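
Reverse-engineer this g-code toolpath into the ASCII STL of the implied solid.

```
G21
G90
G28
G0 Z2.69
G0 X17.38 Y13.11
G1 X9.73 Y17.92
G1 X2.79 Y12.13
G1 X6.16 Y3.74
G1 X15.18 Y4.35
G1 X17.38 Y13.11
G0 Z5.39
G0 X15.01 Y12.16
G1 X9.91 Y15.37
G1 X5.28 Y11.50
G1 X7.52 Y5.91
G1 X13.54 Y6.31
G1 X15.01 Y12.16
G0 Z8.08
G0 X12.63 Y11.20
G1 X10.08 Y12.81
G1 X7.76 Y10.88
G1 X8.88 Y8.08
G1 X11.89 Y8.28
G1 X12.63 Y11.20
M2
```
solid part
  facet normal 0.0000 0.0000 -1.0000
    outer loop
      vertex 0.31 12.76 0.00
      vertex 9.56 20.48 0.00
      vertex 19.76 14.06 0.00
    endloop
  endfacet
  facet normal 0.0000 0.0000 -1.0000
    outer loop
      vertex 4.79 1.57 0.00
      vertex 0.31 12.76 0.00
      vertex 19.76 14.06 0.00
    endloop
  endfacet
  facet normal 0.0000 0.0000 -1.0000
    outer loop
      vertex 16.82 2.38 0.00
      vertex 4.79 1.57 0.00
      vertex 19.76 14.06 0.00
    endloop
  endfacet
  facet normal 0.4223 0.6709 0.6096
    outer loop
      vertex 19.76 14.06 0.00
      vertex 9.56 20.48 0.00
      vertex 10.25 10.25 10.78
    endloop
  endfacet
  facet normal -0.5078 0.6084 0.6099
    outer loop
      vertex 9.56 20.48 0.00
      vertex 0.31 12.76 0.00
      vertex 10.25 10.25 10.78
    endloop
  endfacet
  facet normal -0.7358 -0.2946 0.6098
    outer loop
      vertex 0.31 12.76 0.00
      vertex 4.79 1.57 0.00
      vertex 10.25 10.25 10.78
    endloop
  endfacet
  facet normal 0.0532 -0.7908 0.6098
    outer loop
      vertex 4.79 1.57 0.00
      vertex 16.82 2.38 0.00
      vertex 10.25 10.25 10.78
    endloop
  endfacet
  facet normal 0.7686 -0.1935 0.6097
    outer loop
      vertex 16.82 2.38 0.00
      vertex 19.76 14.06 0.00
      vertex 10.25 10.25 10.78
    endloop
  endfacet
endsolid part

The G0 Z moves step by Δz≈2.69 mm. The G1 loops shrink linearly with z, so the solid tapers from its base footprint up to z≈10.8. Closing with a flat bottom cap and the tapered top and triangulating gives 8 facets — a regular 5-sided pyramid, base circumscribed radius ≈ 10.2 mm, apex at z ≈ 10.8 mm.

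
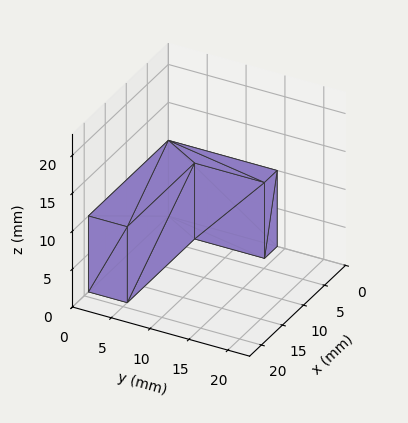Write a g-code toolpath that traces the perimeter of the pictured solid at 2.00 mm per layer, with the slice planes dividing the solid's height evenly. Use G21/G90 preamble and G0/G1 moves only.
Reading the render: the shape is an L-shaped prism: outer 19 × 14 mm, arm thicknesses ≈ 5 mm (horizontal) and 3 mm (vertical), extruded 10 mm in z (dimensions read to the nearest mm from the axis ticks). For the g-code, the solid's height is divided into equal slices at the stated Δz and each level perimeter traced with G1 moves after a G0 lift.

; perimeter-only toolpath
G21 ; units = mm
G90 ; absolute positioning
G28 ; home
; layer 1
G0 Z2.00
G0 X0.00 Y0.00
G1 X19.00 Y0.00
G1 X19.00 Y5.00
G1 X3.00 Y5.00
G1 X3.00 Y14.00
G1 X0.00 Y14.00
G1 X0.00 Y0.00
; layer 2
G0 Z4.00
G0 X0.00 Y0.00
G1 X19.00 Y0.00
G1 X19.00 Y5.00
G1 X3.00 Y5.00
G1 X3.00 Y14.00
G1 X0.00 Y14.00
G1 X0.00 Y0.00
; layer 3
G0 Z6.00
G0 X0.00 Y0.00
G1 X19.00 Y0.00
G1 X19.00 Y5.00
G1 X3.00 Y5.00
G1 X3.00 Y14.00
G1 X0.00 Y14.00
G1 X0.00 Y0.00
; layer 4
G0 Z8.00
G0 X0.00 Y0.00
G1 X19.00 Y0.00
G1 X19.00 Y5.00
G1 X3.00 Y5.00
G1 X3.00 Y14.00
G1 X0.00 Y14.00
G1 X0.00 Y0.00
; layer 5
G0 Z10.00
G0 X0.00 Y0.00
G1 X19.00 Y0.00
G1 X19.00 Y5.00
G1 X3.00 Y5.00
G1 X3.00 Y14.00
G1 X0.00 Y14.00
G1 X0.00 Y0.00
M2 ; end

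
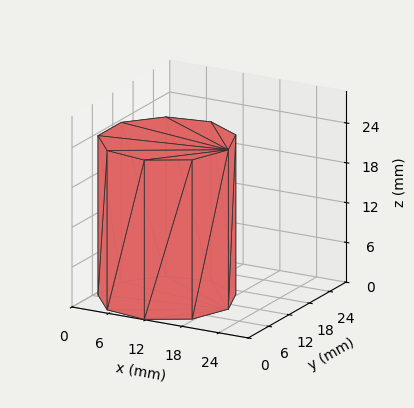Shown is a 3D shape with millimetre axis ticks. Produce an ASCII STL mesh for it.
Reading the render: the shape is a regular 9-sided prism (a cylinder approximated with 9 flat sides), circumscribed radius ≈ 10 mm, height ≈ 24 mm (dimensions read to the nearest mm from the axis ticks). For the STL, each face is triangulated and given an outward normal.

solid part
  facet normal 0.0000 0.0000 -1.0000
    outer loop
      vertex 11.736 19.848 0.000
      vertex 17.660 16.428 0.000
      vertex 20.000 10.000 0.000
    endloop
  endfacet
  facet normal 0.0000 0.0000 -1.0000
    outer loop
      vertex 5.000 18.660 0.000
      vertex 11.736 19.848 0.000
      vertex 20.000 10.000 0.000
    endloop
  endfacet
  facet normal 0.0000 0.0000 -1.0000
    outer loop
      vertex 0.603 13.420 0.000
      vertex 5.000 18.660 0.000
      vertex 20.000 10.000 0.000
    endloop
  endfacet
  facet normal 0.0000 0.0000 -1.0000
    outer loop
      vertex 0.603 6.580 0.000
      vertex 0.603 13.420 0.000
      vertex 20.000 10.000 0.000
    endloop
  endfacet
  facet normal 0.0000 0.0000 -1.0000
    outer loop
      vertex 5.000 1.340 0.000
      vertex 0.603 6.580 0.000
      vertex 20.000 10.000 0.000
    endloop
  endfacet
  facet normal 0.0000 0.0000 -1.0000
    outer loop
      vertex 11.736 0.152 0.000
      vertex 5.000 1.340 0.000
      vertex 20.000 10.000 0.000
    endloop
  endfacet
  facet normal 0.0000 0.0000 -1.0000
    outer loop
      vertex 17.660 3.572 0.000
      vertex 11.736 0.152 0.000
      vertex 20.000 10.000 0.000
    endloop
  endfacet
  facet normal 0.0000 0.0000 1.0000
    outer loop
      vertex 20.000 10.000 24.000
      vertex 17.660 16.428 24.000
      vertex 11.736 19.848 24.000
    endloop
  endfacet
  facet normal 0.0000 0.0000 1.0000
    outer loop
      vertex 20.000 10.000 24.000
      vertex 11.736 19.848 24.000
      vertex 5.000 18.660 24.000
    endloop
  endfacet
  facet normal 0.0000 0.0000 1.0000
    outer loop
      vertex 20.000 10.000 24.000
      vertex 5.000 18.660 24.000
      vertex 0.603 13.420 24.000
    endloop
  endfacet
  facet normal 0.0000 0.0000 1.0000
    outer loop
      vertex 20.000 10.000 24.000
      vertex 0.603 13.420 24.000
      vertex 0.603 6.580 24.000
    endloop
  endfacet
  facet normal 0.0000 0.0000 1.0000
    outer loop
      vertex 20.000 10.000 24.000
      vertex 0.603 6.580 24.000
      vertex 5.000 1.340 24.000
    endloop
  endfacet
  facet normal 0.0000 0.0000 1.0000
    outer loop
      vertex 20.000 10.000 24.000
      vertex 5.000 1.340 24.000
      vertex 11.736 0.152 24.000
    endloop
  endfacet
  facet normal 0.0000 0.0000 1.0000
    outer loop
      vertex 20.000 10.000 24.000
      vertex 11.736 0.152 24.000
      vertex 17.660 3.572 24.000
    endloop
  endfacet
  facet normal 0.9397 0.3421 0.0000
    outer loop
      vertex 20.000 10.000 0.000
      vertex 17.660 16.428 0.000
      vertex 17.660 16.428 24.000
    endloop
  endfacet
  facet normal 0.9397 0.3421 0.0000
    outer loop
      vertex 20.000 10.000 0.000
      vertex 17.660 16.428 24.000
      vertex 20.000 10.000 24.000
    endloop
  endfacet
  facet normal 0.5000 0.8660 0.0000
    outer loop
      vertex 17.660 16.428 0.000
      vertex 11.736 19.848 0.000
      vertex 11.736 19.848 24.000
    endloop
  endfacet
  facet normal 0.5000 0.8660 0.0000
    outer loop
      vertex 17.660 16.428 0.000
      vertex 11.736 19.848 24.000
      vertex 17.660 16.428 24.000
    endloop
  endfacet
  facet normal -0.1737 0.9848 0.0000
    outer loop
      vertex 11.736 19.848 0.000
      vertex 5.000 18.660 0.000
      vertex 5.000 18.660 24.000
    endloop
  endfacet
  facet normal -0.1737 0.9848 0.0000
    outer loop
      vertex 11.736 19.848 0.000
      vertex 5.000 18.660 24.000
      vertex 11.736 19.848 24.000
    endloop
  endfacet
  facet normal -0.7660 0.6428 0.0000
    outer loop
      vertex 5.000 18.660 0.000
      vertex 0.603 13.420 0.000
      vertex 0.603 13.420 24.000
    endloop
  endfacet
  facet normal -0.7660 0.6428 0.0000
    outer loop
      vertex 5.000 18.660 0.000
      vertex 0.603 13.420 24.000
      vertex 5.000 18.660 24.000
    endloop
  endfacet
  facet normal -1.0000 0.0000 0.0000
    outer loop
      vertex 0.603 13.420 0.000
      vertex 0.603 6.580 0.000
      vertex 0.603 6.580 24.000
    endloop
  endfacet
  facet normal -1.0000 0.0000 0.0000
    outer loop
      vertex 0.603 13.420 0.000
      vertex 0.603 6.580 24.000
      vertex 0.603 13.420 24.000
    endloop
  endfacet
  facet normal -0.7660 -0.6428 0.0000
    outer loop
      vertex 0.603 6.580 0.000
      vertex 5.000 1.340 0.000
      vertex 5.000 1.340 24.000
    endloop
  endfacet
  facet normal -0.7660 -0.6428 0.0000
    outer loop
      vertex 0.603 6.580 0.000
      vertex 5.000 1.340 24.000
      vertex 0.603 6.580 24.000
    endloop
  endfacet
  facet normal -0.1737 -0.9848 0.0000
    outer loop
      vertex 5.000 1.340 0.000
      vertex 11.736 0.152 0.000
      vertex 11.736 0.152 24.000
    endloop
  endfacet
  facet normal -0.1737 -0.9848 0.0000
    outer loop
      vertex 5.000 1.340 0.000
      vertex 11.736 0.152 24.000
      vertex 5.000 1.340 24.000
    endloop
  endfacet
  facet normal 0.5000 -0.8660 0.0000
    outer loop
      vertex 11.736 0.152 0.000
      vertex 17.660 3.572 0.000
      vertex 17.660 3.572 24.000
    endloop
  endfacet
  facet normal 0.5000 -0.8660 0.0000
    outer loop
      vertex 11.736 0.152 0.000
      vertex 17.660 3.572 24.000
      vertex 11.736 0.152 24.000
    endloop
  endfacet
  facet normal 0.9397 -0.3421 0.0000
    outer loop
      vertex 17.660 3.572 0.000
      vertex 20.000 10.000 0.000
      vertex 20.000 10.000 24.000
    endloop
  endfacet
  facet normal 0.9397 -0.3421 0.0000
    outer loop
      vertex 17.660 3.572 0.000
      vertex 20.000 10.000 24.000
      vertex 17.660 3.572 24.000
    endloop
  endfacet
endsolid part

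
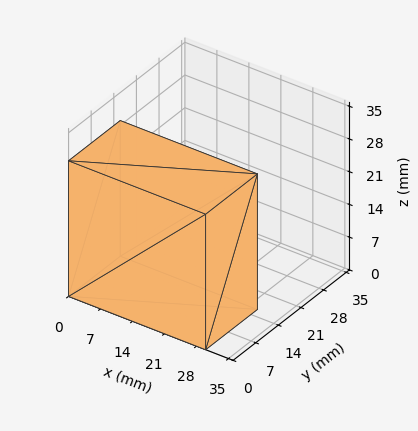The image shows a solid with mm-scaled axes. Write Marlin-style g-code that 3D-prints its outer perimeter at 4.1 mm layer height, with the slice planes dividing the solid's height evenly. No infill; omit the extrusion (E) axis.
Reading the render: the shape is a rectangular box, roughly 30 × 16 mm footprint and 29 mm tall (dimensions read to the nearest mm from the axis ticks). For the g-code, the solid's height is divided into equal slices at the stated Δz and each level perimeter traced with G1 moves after a G0 lift.

; perimeter-only toolpath
G21 ; units = mm
G90 ; absolute positioning
G28 ; home
; layer 1
G0 Z4.1
G0 X0.0 Y0.0
G1 X30.0 Y0.0
G1 X30.0 Y16.0
G1 X0.0 Y16.0
G1 X0.0 Y0.0
; layer 2
G0 Z8.3
G0 X0.0 Y0.0
G1 X30.0 Y0.0
G1 X30.0 Y16.0
G1 X0.0 Y16.0
G1 X0.0 Y0.0
; layer 3
G0 Z12.4
G0 X0.0 Y0.0
G1 X30.0 Y0.0
G1 X30.0 Y16.0
G1 X0.0 Y16.0
G1 X0.0 Y0.0
; layer 4
G0 Z16.6
G0 X0.0 Y0.0
G1 X30.0 Y0.0
G1 X30.0 Y16.0
G1 X0.0 Y16.0
G1 X0.0 Y0.0
; layer 5
G0 Z20.7
G0 X0.0 Y0.0
G1 X30.0 Y0.0
G1 X30.0 Y16.0
G1 X0.0 Y16.0
G1 X0.0 Y0.0
; layer 6
G0 Z24.9
G0 X0.0 Y0.0
G1 X30.0 Y0.0
G1 X30.0 Y16.0
G1 X0.0 Y16.0
G1 X0.0 Y0.0
; layer 7
G0 Z29.0
G0 X0.0 Y0.0
G1 X30.0 Y0.0
G1 X30.0 Y16.0
G1 X0.0 Y16.0
G1 X0.0 Y0.0
M2 ; end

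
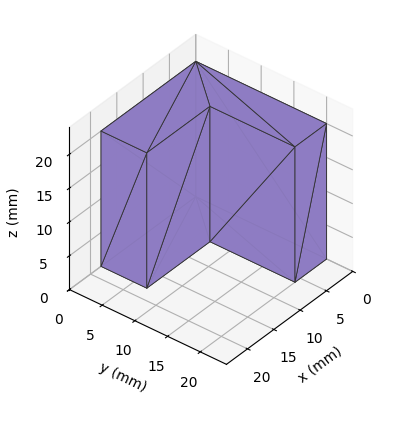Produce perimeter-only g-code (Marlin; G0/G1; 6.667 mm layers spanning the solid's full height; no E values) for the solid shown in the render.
Reading the render: the shape is an L-shaped prism: outer 18 × 20 mm, arm thicknesses ≈ 7 mm (horizontal) and 6 mm (vertical), extruded 20 mm in z (dimensions read to the nearest mm from the axis ticks). For the g-code, the solid's height is divided into equal slices at the stated Δz and each level perimeter traced with G1 moves after a G0 lift.

; perimeter-only toolpath
G21 ; units = mm
G90 ; absolute positioning
G28 ; home
; layer 1
G0 Z6.667
G0 X0.000 Y0.000
G1 X18.000 Y0.000
G1 X18.000 Y7.000
G1 X6.000 Y7.000
G1 X6.000 Y20.000
G1 X0.000 Y20.000
G1 X0.000 Y0.000
; layer 2
G0 Z13.333
G0 X0.000 Y0.000
G1 X18.000 Y0.000
G1 X18.000 Y7.000
G1 X6.000 Y7.000
G1 X6.000 Y20.000
G1 X0.000 Y20.000
G1 X0.000 Y0.000
; layer 3
G0 Z20.000
G0 X0.000 Y0.000
G1 X18.000 Y0.000
G1 X18.000 Y7.000
G1 X6.000 Y7.000
G1 X6.000 Y20.000
G1 X0.000 Y20.000
G1 X0.000 Y0.000
M2 ; end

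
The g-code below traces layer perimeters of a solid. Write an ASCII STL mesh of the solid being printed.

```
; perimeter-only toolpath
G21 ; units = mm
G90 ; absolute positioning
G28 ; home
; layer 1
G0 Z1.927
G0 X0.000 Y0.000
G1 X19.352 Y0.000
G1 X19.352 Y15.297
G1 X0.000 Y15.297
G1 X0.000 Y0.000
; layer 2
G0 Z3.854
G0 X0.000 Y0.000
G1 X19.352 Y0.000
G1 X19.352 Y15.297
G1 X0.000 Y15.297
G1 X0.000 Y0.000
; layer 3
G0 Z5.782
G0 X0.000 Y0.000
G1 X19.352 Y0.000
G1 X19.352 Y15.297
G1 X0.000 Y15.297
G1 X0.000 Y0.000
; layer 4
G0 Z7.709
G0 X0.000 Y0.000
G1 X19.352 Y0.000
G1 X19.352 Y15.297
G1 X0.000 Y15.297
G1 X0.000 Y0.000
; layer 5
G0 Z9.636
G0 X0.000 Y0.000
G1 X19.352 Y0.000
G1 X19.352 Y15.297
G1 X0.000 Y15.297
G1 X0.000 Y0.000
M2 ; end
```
solid part
  facet normal 0.0000 0.0000 -1.0000
    outer loop
      vertex 19.352 15.297 0.000
      vertex 19.352 0.000 0.000
      vertex 0.000 0.000 0.000
    endloop
  endfacet
  facet normal 0.0000 0.0000 -1.0000
    outer loop
      vertex 0.000 15.297 0.000
      vertex 19.352 15.297 0.000
      vertex 0.000 0.000 0.000
    endloop
  endfacet
  facet normal 0.0000 0.0000 1.0000
    outer loop
      vertex 0.000 0.000 9.636
      vertex 19.352 0.000 9.636
      vertex 19.352 15.297 9.636
    endloop
  endfacet
  facet normal 0.0000 0.0000 1.0000
    outer loop
      vertex 0.000 0.000 9.636
      vertex 19.352 15.297 9.636
      vertex 0.000 15.297 9.636
    endloop
  endfacet
  facet normal 0.0000 -1.0000 0.0000
    outer loop
      vertex 0.000 0.000 0.000
      vertex 19.352 0.000 0.000
      vertex 19.352 0.000 9.636
    endloop
  endfacet
  facet normal 0.0000 -1.0000 0.0000
    outer loop
      vertex 0.000 0.000 0.000
      vertex 19.352 0.000 9.636
      vertex 0.000 0.000 9.636
    endloop
  endfacet
  facet normal 0.0000 1.0000 0.0000
    outer loop
      vertex 19.352 15.297 9.636
      vertex 19.352 15.297 0.000
      vertex 0.000 15.297 0.000
    endloop
  endfacet
  facet normal 0.0000 1.0000 0.0000
    outer loop
      vertex 0.000 15.297 9.636
      vertex 19.352 15.297 9.636
      vertex 0.000 15.297 0.000
    endloop
  endfacet
  facet normal -1.0000 0.0000 0.0000
    outer loop
      vertex 0.000 15.297 9.636
      vertex 0.000 15.297 0.000
      vertex 0.000 0.000 0.000
    endloop
  endfacet
  facet normal -1.0000 0.0000 0.0000
    outer loop
      vertex 0.000 0.000 9.636
      vertex 0.000 15.297 9.636
      vertex 0.000 0.000 0.000
    endloop
  endfacet
  facet normal 1.0000 0.0000 0.0000
    outer loop
      vertex 19.352 0.000 0.000
      vertex 19.352 15.297 0.000
      vertex 19.352 15.297 9.636
    endloop
  endfacet
  facet normal 1.0000 0.0000 0.0000
    outer loop
      vertex 19.352 0.000 0.000
      vertex 19.352 15.297 9.636
      vertex 19.352 0.000 9.636
    endloop
  endfacet
endsolid part

The G0 Z moves step by Δz≈1.927 mm. Every layer's G1 loop is the same polygon, so the solid is a straight extrusion of it from z=0 to z≈9.64. Closing with flat bottom and top caps and triangulating gives 12 facets — a rectangular box, roughly 19.4 × 15.3 mm footprint and 9.64 mm tall.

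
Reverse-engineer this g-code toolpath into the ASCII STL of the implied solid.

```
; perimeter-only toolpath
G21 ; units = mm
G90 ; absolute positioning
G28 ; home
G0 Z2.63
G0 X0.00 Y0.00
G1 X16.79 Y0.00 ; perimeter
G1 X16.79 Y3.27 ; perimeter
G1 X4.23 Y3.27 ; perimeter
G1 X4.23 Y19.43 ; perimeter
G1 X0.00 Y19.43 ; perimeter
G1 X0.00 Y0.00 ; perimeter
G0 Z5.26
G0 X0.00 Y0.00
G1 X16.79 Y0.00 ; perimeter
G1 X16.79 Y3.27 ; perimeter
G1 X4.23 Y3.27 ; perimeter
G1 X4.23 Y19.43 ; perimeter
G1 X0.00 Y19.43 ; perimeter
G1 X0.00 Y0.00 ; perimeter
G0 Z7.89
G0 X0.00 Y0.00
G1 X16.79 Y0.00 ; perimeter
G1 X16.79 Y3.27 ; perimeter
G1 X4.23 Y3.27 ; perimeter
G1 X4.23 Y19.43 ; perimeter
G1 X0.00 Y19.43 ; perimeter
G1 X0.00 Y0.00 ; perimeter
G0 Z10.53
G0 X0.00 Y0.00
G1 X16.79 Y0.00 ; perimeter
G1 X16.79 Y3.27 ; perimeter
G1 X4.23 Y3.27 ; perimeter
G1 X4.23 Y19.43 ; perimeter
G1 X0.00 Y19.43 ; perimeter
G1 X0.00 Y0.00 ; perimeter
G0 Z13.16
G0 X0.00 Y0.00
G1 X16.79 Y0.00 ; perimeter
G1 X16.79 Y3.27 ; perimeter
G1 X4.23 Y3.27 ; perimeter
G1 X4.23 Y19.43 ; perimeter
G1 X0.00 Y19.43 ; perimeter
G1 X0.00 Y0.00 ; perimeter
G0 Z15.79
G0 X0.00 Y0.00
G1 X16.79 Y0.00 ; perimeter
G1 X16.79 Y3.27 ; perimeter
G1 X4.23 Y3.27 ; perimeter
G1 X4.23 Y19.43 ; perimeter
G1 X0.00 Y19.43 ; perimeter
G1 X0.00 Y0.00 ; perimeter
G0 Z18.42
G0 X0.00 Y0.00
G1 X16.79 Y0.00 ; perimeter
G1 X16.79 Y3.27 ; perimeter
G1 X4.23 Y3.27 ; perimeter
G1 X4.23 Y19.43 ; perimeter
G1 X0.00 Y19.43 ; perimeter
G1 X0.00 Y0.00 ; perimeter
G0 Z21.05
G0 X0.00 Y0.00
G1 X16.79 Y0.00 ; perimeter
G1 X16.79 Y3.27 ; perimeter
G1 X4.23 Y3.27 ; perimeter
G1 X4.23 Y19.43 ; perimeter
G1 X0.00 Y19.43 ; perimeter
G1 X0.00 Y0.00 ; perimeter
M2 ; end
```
solid part
  facet normal 0.0000 0.0000 -1.0000
    outer loop
      vertex 16.79 3.27 0.00
      vertex 16.79 0.00 0.00
      vertex 0.00 0.00 0.00
    endloop
  endfacet
  facet normal 0.0000 0.0000 -1.0000
    outer loop
      vertex 4.23 3.27 0.00
      vertex 16.79 3.27 0.00
      vertex 0.00 0.00 0.00
    endloop
  endfacet
  facet normal 0.0000 0.0000 -1.0000
    outer loop
      vertex 4.23 19.43 0.00
      vertex 4.23 3.27 0.00
      vertex 0.00 0.00 0.00
    endloop
  endfacet
  facet normal 0.0000 0.0000 -1.0000
    outer loop
      vertex 0.00 19.43 0.00
      vertex 4.23 19.43 0.00
      vertex 0.00 0.00 0.00
    endloop
  endfacet
  facet normal 0.0000 0.0000 1.0000
    outer loop
      vertex 0.00 0.00 21.05
      vertex 16.79 0.00 21.05
      vertex 16.79 3.27 21.05
    endloop
  endfacet
  facet normal 0.0000 0.0000 1.0000
    outer loop
      vertex 0.00 0.00 21.05
      vertex 16.79 3.27 21.05
      vertex 4.23 3.27 21.05
    endloop
  endfacet
  facet normal 0.0000 0.0000 1.0000
    outer loop
      vertex 0.00 0.00 21.05
      vertex 4.23 3.27 21.05
      vertex 4.23 19.43 21.05
    endloop
  endfacet
  facet normal 0.0000 0.0000 1.0000
    outer loop
      vertex 0.00 0.00 21.05
      vertex 4.23 19.43 21.05
      vertex 0.00 19.43 21.05
    endloop
  endfacet
  facet normal 0.0000 -1.0000 0.0000
    outer loop
      vertex 0.00 0.00 0.00
      vertex 16.79 0.00 0.00
      vertex 16.79 0.00 21.05
    endloop
  endfacet
  facet normal 0.0000 -1.0000 0.0000
    outer loop
      vertex 0.00 0.00 0.00
      vertex 16.79 0.00 21.05
      vertex 0.00 0.00 21.05
    endloop
  endfacet
  facet normal 1.0000 0.0000 0.0000
    outer loop
      vertex 16.79 0.00 0.00
      vertex 16.79 3.27 0.00
      vertex 16.79 3.27 21.05
    endloop
  endfacet
  facet normal 1.0000 0.0000 0.0000
    outer loop
      vertex 16.79 0.00 0.00
      vertex 16.79 3.27 21.05
      vertex 16.79 0.00 21.05
    endloop
  endfacet
  facet normal 0.0000 1.0000 0.0000
    outer loop
      vertex 16.79 3.27 0.00
      vertex 4.23 3.27 0.00
      vertex 4.23 3.27 21.05
    endloop
  endfacet
  facet normal 0.0000 1.0000 0.0000
    outer loop
      vertex 16.79 3.27 0.00
      vertex 4.23 3.27 21.05
      vertex 16.79 3.27 21.05
    endloop
  endfacet
  facet normal 1.0000 0.0000 0.0000
    outer loop
      vertex 4.23 3.27 0.00
      vertex 4.23 19.43 0.00
      vertex 4.23 19.43 21.05
    endloop
  endfacet
  facet normal 1.0000 0.0000 0.0000
    outer loop
      vertex 4.23 3.27 0.00
      vertex 4.23 19.43 21.05
      vertex 4.23 3.27 21.05
    endloop
  endfacet
  facet normal 0.0000 1.0000 0.0000
    outer loop
      vertex 4.23 19.43 0.00
      vertex 0.00 19.43 0.00
      vertex 0.00 19.43 21.05
    endloop
  endfacet
  facet normal 0.0000 1.0000 0.0000
    outer loop
      vertex 4.23 19.43 0.00
      vertex 0.00 19.43 21.05
      vertex 4.23 19.43 21.05
    endloop
  endfacet
  facet normal -1.0000 0.0000 0.0000
    outer loop
      vertex 0.00 19.43 0.00
      vertex 0.00 0.00 0.00
      vertex 0.00 0.00 21.05
    endloop
  endfacet
  facet normal -1.0000 0.0000 0.0000
    outer loop
      vertex 0.00 19.43 0.00
      vertex 0.00 0.00 21.05
      vertex 0.00 19.43 21.05
    endloop
  endfacet
endsolid part

The G0 Z moves step by Δz≈2.63 mm. Every layer's G1 loop is the same polygon, so the solid is a straight extrusion of it from z=0 to z≈21.1. Closing with flat bottom and top caps and triangulating gives 20 facets — an L-shaped prism: outer 16.8 × 19.4 mm, arm thicknesses ≈ 3.27 mm (horizontal) and 4.23 mm (vertical), extruded 21.1 mm in z.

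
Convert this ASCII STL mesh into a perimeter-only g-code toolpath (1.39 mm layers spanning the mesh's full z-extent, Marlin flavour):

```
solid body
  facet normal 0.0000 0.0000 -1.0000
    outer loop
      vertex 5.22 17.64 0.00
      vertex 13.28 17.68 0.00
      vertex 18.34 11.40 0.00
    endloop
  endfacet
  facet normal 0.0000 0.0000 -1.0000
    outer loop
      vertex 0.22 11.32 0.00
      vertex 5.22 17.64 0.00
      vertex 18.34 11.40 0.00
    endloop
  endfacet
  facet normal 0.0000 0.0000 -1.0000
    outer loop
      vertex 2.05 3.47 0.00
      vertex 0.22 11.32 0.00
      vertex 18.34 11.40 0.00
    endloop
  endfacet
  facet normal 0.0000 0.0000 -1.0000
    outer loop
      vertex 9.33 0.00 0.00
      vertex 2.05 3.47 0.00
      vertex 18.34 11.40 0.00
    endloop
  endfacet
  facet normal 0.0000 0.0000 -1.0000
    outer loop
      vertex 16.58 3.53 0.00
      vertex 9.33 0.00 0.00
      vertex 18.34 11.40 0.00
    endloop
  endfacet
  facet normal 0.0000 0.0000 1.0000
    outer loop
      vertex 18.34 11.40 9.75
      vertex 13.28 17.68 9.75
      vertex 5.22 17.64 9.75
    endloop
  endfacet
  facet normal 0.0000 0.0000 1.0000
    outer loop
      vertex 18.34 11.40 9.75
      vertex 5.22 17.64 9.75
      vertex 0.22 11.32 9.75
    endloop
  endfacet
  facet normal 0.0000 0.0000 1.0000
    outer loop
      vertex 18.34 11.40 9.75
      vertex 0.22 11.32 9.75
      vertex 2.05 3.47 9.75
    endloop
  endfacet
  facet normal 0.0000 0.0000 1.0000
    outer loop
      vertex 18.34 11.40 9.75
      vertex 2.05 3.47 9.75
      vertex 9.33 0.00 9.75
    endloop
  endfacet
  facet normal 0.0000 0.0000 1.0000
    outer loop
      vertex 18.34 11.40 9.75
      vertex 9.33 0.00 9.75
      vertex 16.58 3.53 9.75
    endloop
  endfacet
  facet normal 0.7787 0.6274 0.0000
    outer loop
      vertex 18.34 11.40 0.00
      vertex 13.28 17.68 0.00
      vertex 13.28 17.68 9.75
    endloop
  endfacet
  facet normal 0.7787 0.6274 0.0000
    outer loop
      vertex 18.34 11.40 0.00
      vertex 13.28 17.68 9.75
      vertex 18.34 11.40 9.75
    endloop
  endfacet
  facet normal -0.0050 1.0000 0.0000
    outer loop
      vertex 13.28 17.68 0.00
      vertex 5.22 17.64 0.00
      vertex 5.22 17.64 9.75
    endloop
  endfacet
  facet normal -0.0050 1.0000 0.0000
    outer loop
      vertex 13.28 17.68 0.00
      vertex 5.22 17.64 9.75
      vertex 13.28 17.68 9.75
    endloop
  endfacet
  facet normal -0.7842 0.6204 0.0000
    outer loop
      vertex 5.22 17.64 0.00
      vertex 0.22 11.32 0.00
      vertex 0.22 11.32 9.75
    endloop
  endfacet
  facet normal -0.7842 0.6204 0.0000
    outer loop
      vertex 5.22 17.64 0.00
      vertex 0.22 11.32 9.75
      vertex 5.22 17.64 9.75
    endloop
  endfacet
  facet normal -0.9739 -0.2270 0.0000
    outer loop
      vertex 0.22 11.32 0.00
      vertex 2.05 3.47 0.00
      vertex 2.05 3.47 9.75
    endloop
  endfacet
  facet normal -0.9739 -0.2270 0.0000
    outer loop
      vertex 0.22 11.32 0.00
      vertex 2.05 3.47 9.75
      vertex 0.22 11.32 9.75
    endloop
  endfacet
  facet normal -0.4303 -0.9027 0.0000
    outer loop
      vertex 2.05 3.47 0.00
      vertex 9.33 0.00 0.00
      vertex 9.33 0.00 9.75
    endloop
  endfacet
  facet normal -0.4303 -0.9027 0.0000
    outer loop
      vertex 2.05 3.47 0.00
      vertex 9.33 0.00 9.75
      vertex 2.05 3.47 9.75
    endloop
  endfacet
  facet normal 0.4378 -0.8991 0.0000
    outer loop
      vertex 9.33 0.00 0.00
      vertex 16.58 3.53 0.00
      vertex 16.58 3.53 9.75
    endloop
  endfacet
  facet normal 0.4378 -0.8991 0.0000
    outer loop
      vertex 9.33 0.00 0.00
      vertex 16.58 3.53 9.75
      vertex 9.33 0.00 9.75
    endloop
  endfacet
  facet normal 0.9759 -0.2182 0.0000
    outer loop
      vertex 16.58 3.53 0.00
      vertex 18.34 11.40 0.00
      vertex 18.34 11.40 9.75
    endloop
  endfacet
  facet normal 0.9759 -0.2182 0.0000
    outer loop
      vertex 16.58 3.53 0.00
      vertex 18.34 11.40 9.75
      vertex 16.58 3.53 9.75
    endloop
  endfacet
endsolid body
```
; perimeter-only toolpath
G21 ; units = mm
G90 ; absolute positioning
G28 ; home
; layer 1
G0 Z1.39
G0 X18.34 Y11.40
G1 X13.28 Y17.68
G1 X5.22 Y17.64
G1 X0.22 Y11.32
G1 X2.05 Y3.47
G1 X9.33 Y0.00
G1 X16.58 Y3.53
G1 X18.34 Y11.40
; layer 2
G0 Z2.79
G0 X18.34 Y11.40
G1 X13.28 Y17.68
G1 X5.22 Y17.64
G1 X0.22 Y11.32
G1 X2.05 Y3.47
G1 X9.33 Y0.00
G1 X16.58 Y3.53
G1 X18.34 Y11.40
; layer 3
G0 Z4.18
G0 X18.34 Y11.40
G1 X13.28 Y17.68
G1 X5.22 Y17.64
G1 X0.22 Y11.32
G1 X2.05 Y3.47
G1 X9.33 Y0.00
G1 X16.58 Y3.53
G1 X18.34 Y11.40
; layer 4
G0 Z5.57
G0 X18.34 Y11.40
G1 X13.28 Y17.68
G1 X5.22 Y17.64
G1 X0.22 Y11.32
G1 X2.05 Y3.47
G1 X9.33 Y0.00
G1 X16.58 Y3.53
G1 X18.34 Y11.40
; layer 5
G0 Z6.96
G0 X18.34 Y11.40
G1 X13.28 Y17.68
G1 X5.22 Y17.64
G1 X0.22 Y11.32
G1 X2.05 Y3.47
G1 X9.33 Y0.00
G1 X16.58 Y3.53
G1 X18.34 Y11.40
; layer 6
G0 Z8.36
G0 X18.34 Y11.40
G1 X13.28 Y17.68
G1 X5.22 Y17.64
G1 X0.22 Y11.32
G1 X2.05 Y3.47
G1 X9.33 Y0.00
G1 X16.58 Y3.53
G1 X18.34 Y11.40
; layer 7
G0 Z9.75
G0 X18.34 Y11.40
G1 X13.28 Y17.68
G1 X5.22 Y17.64
G1 X0.22 Y11.32
G1 X2.05 Y3.47
G1 X9.33 Y0.00
G1 X16.58 Y3.53
G1 X18.34 Y11.40
M2 ; end

The solid is a regular 7-sided prism (a cylinder approximated with 7 flat sides), circumscribed radius ≈ 9.29 mm, height ≈ 9.75 mm. Slicing at Δz = 1.39 mm — 7 equal slices spanning the solid's height, so layer i sits at z = i·h/7 — gives 7 non-empty perimeters. Each is a 7-segment closed polygon; G0 lifts to the layer z and rapids to the start vertex, then G1 traces the edges.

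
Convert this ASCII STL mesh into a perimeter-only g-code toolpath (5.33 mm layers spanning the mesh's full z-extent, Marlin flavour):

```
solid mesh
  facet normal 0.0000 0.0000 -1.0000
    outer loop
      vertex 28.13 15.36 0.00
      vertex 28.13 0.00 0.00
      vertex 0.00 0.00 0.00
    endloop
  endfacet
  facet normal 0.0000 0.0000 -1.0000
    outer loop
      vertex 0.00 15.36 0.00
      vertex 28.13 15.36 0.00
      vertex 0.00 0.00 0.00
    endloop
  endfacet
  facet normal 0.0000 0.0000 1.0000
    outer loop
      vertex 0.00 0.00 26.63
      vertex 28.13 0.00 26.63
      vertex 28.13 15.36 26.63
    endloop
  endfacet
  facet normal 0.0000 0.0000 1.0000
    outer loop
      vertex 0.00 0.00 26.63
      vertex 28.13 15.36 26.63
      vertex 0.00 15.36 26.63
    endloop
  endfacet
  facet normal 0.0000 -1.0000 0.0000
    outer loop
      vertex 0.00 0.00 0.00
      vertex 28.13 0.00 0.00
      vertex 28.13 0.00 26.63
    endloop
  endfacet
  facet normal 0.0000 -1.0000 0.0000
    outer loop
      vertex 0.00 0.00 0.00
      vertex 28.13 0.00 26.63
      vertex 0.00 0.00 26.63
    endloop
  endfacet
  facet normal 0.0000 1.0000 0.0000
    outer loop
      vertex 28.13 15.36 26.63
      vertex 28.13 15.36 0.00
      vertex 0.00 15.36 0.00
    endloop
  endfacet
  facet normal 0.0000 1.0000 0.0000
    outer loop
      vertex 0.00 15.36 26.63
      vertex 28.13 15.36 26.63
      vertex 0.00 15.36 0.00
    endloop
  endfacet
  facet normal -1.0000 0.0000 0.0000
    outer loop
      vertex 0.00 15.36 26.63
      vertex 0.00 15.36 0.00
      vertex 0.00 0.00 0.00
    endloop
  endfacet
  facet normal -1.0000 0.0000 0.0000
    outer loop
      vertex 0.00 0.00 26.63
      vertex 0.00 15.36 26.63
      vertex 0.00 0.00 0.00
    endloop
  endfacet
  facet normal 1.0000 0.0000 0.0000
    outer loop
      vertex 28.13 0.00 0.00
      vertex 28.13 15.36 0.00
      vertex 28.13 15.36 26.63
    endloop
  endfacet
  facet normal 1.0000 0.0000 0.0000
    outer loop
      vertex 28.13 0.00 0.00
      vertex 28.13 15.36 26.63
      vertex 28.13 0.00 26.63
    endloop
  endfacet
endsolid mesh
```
; perimeter-only toolpath
G21 ; units = mm
G90 ; absolute positioning
G28 ; home
; layer 1
G0 Z5.33
G0 X0.00 Y0.00
G1 X28.13 Y0.00
G1 X28.13 Y15.36
G1 X0.00 Y15.36
G1 X0.00 Y0.00
; layer 2
G0 Z10.65
G0 X0.00 Y0.00
G1 X28.13 Y0.00
G1 X28.13 Y15.36
G1 X0.00 Y15.36
G1 X0.00 Y0.00
; layer 3
G0 Z15.98
G0 X0.00 Y0.00
G1 X28.13 Y0.00
G1 X28.13 Y15.36
G1 X0.00 Y15.36
G1 X0.00 Y0.00
; layer 4
G0 Z21.30
G0 X0.00 Y0.00
G1 X28.13 Y0.00
G1 X28.13 Y15.36
G1 X0.00 Y15.36
G1 X0.00 Y0.00
; layer 5
G0 Z26.63
G0 X0.00 Y0.00
G1 X28.13 Y0.00
G1 X28.13 Y15.36
G1 X0.00 Y15.36
G1 X0.00 Y0.00
M2 ; end

The solid is a rectangular box, roughly 28.1 × 15.4 mm footprint and 26.6 mm tall. Slicing at Δz = 5.33 mm — 5 equal slices spanning the solid's height, so layer i sits at z = i·h/5 — gives 5 non-empty perimeters. Each is a 4-segment closed polygon; G0 lifts to the layer z and rapids to the start vertex, then G1 traces the edges.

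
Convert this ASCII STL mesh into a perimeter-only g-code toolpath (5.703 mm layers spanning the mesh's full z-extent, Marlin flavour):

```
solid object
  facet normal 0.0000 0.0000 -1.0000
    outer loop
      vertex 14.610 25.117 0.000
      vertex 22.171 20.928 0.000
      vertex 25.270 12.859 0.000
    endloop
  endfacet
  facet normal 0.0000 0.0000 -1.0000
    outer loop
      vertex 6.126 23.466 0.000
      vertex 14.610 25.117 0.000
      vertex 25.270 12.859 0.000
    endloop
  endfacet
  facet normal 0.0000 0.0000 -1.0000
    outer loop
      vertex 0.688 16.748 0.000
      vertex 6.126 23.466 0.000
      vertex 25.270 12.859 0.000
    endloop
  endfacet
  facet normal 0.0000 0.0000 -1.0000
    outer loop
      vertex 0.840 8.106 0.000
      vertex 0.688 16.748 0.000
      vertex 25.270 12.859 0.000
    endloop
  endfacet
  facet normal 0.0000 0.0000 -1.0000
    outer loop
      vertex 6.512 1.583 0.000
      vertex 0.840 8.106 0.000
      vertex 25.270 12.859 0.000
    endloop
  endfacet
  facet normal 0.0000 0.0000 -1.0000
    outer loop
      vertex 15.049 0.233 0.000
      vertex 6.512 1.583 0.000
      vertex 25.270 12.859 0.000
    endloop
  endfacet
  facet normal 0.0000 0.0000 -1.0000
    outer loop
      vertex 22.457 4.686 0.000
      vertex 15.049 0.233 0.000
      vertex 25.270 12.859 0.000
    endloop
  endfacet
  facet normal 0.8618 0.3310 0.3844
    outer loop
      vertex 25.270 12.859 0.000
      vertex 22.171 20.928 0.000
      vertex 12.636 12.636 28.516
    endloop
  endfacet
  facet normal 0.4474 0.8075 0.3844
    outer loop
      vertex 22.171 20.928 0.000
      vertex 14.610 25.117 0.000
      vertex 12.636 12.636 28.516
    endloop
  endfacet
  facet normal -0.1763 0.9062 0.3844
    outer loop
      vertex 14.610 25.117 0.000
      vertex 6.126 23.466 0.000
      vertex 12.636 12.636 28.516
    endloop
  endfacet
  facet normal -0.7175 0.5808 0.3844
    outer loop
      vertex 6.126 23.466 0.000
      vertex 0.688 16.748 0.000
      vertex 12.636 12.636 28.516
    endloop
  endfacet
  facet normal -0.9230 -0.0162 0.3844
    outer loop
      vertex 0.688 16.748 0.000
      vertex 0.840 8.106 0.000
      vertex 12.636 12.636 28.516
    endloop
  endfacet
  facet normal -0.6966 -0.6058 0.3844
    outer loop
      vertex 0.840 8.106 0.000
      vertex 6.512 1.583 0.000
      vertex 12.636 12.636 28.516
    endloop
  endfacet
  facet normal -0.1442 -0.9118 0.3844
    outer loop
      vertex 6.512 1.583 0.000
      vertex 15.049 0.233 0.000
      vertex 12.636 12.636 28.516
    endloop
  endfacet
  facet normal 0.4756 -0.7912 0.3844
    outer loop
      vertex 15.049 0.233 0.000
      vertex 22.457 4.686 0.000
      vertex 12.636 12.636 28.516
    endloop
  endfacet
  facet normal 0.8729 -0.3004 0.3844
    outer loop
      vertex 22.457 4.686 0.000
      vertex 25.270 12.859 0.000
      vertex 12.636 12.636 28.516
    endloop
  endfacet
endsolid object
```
; perimeter-only toolpath
G21 ; units = mm
G90 ; absolute positioning
G28 ; home
; layer 1
G0 Z5.703
G0 X22.743 Y12.814
G1 X20.264 Y19.270
G1 X14.215 Y22.621
G1 X7.428 Y21.300
G1 X3.078 Y15.926
G1 X3.199 Y9.012
G1 X7.737 Y3.794
G1 X14.566 Y2.714
G1 X20.493 Y6.276
G1 X22.743 Y12.814
; layer 2
G0 Z11.406
G0 X20.216 Y12.770
G1 X18.357 Y17.611
G1 X13.820 Y20.125
G1 X8.730 Y19.134
G1 X5.467 Y15.103
G1 X5.558 Y9.918
G1 X8.962 Y6.004
G1 X14.084 Y5.194
G1 X18.529 Y7.866
G1 X20.216 Y12.770
; layer 3
G0 Z17.110
G0 X17.690 Y12.725
G1 X16.450 Y15.953
G1 X13.426 Y17.628
G1 X10.032 Y16.968
G1 X7.857 Y14.281
G1 X7.918 Y10.824
G1 X10.186 Y8.215
G1 X13.601 Y7.675
G1 X16.564 Y9.456
G1 X17.690 Y12.725
; layer 4
G0 Z22.813
G0 X15.163 Y12.681
G1 X14.543 Y14.294
G1 X13.031 Y15.132
G1 X11.334 Y14.802
G1 X10.246 Y13.458
G1 X10.277 Y11.730
G1 X11.411 Y10.425
G1 X13.119 Y10.155
G1 X14.600 Y11.046
G1 X15.163 Y12.681
M2 ; end

The solid is a regular 9-sided pyramid, base circumscribed radius ≈ 12.6 mm, apex at z ≈ 28.5 mm. Slicing at Δz = 5.703 mm — 5 equal slices spanning the solid's height, so layer i sits at z = i·h/5 — gives 4 non-empty perimeters. Each is a 9-segment closed polygon; G0 lifts to the layer z and rapids to the start vertex, then G1 traces the edges. The cross-section shrinks linearly with z (the slice at the apex is degenerate and omitted).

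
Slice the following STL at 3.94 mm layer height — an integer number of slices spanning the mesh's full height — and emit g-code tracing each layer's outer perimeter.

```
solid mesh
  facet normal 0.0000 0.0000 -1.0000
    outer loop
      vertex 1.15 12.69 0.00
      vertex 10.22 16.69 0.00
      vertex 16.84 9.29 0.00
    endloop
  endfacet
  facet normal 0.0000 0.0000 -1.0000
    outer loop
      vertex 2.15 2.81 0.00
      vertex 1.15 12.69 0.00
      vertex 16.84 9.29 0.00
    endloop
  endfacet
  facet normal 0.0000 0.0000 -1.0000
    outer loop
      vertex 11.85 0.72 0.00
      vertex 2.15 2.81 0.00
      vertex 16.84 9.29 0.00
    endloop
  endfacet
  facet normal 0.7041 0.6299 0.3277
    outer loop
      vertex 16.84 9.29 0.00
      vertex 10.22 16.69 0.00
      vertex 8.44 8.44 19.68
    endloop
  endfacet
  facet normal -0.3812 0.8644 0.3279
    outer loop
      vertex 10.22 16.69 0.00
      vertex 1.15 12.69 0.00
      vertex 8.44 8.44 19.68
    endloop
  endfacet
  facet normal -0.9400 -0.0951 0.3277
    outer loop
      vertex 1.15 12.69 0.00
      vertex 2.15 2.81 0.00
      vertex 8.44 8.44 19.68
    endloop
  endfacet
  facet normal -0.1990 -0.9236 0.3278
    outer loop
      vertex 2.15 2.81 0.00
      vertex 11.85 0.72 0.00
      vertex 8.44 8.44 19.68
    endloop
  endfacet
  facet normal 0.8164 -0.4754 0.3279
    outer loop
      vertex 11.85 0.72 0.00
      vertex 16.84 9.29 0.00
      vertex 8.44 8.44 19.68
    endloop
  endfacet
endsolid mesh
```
; perimeter-only toolpath
G21 ; units = mm
G90 ; absolute positioning
G28 ; home
; layer 1
G0 Z3.94
G0 X15.16 Y9.12
G1 X9.86 Y15.04
G1 X2.61 Y11.84
G1 X3.41 Y3.94
G1 X11.17 Y2.26
G1 X15.16 Y9.12
; layer 2
G0 Z7.87
G0 X13.48 Y8.95
G1 X9.51 Y13.39
G1 X4.07 Y10.99
G1 X4.67 Y5.06
G1 X10.49 Y3.81
G1 X13.48 Y8.95
; layer 3
G0 Z11.81
G0 X11.80 Y8.78
G1 X9.15 Y11.74
G1 X5.52 Y10.14
G1 X5.92 Y6.19
G1 X9.80 Y5.35
G1 X11.80 Y8.78
; layer 4
G0 Z15.74
G0 X10.12 Y8.61
G1 X8.80 Y10.09
G1 X6.98 Y9.29
G1 X7.18 Y7.31
G1 X9.12 Y6.90
G1 X10.12 Y8.61
M2 ; end

The solid is a regular 5-sided pyramid, base circumscribed radius ≈ 8.44 mm, apex at z ≈ 19.7 mm. Slicing at Δz = 3.94 mm — 5 equal slices spanning the solid's height, so layer i sits at z = i·h/5 — gives 4 non-empty perimeters. Each is a 5-segment closed polygon; G0 lifts to the layer z and rapids to the start vertex, then G1 traces the edges. The cross-section shrinks linearly with z (the slice at the apex is degenerate and omitted).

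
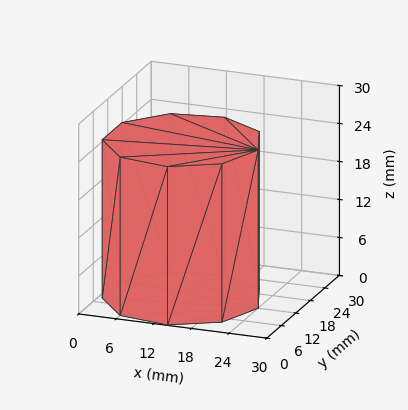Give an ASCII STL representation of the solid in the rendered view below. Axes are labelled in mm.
Reading the render: the shape is a regular 9-sided prism (a cylinder approximated with 9 flat sides), circumscribed radius ≈ 12 mm, height ≈ 25 mm (dimensions read to the nearest mm from the axis ticks). For the STL, each face is triangulated and given an outward normal.

solid part
  facet normal 0.0000 0.0000 -1.0000
    outer loop
      vertex 14.1 23.8 0.0
      vertex 21.2 19.7 0.0
      vertex 24.0 12.0 0.0
    endloop
  endfacet
  facet normal 0.0000 0.0000 -1.0000
    outer loop
      vertex 6.0 22.4 0.0
      vertex 14.1 23.8 0.0
      vertex 24.0 12.0 0.0
    endloop
  endfacet
  facet normal 0.0000 0.0000 -1.0000
    outer loop
      vertex 0.7 16.1 0.0
      vertex 6.0 22.4 0.0
      vertex 24.0 12.0 0.0
    endloop
  endfacet
  facet normal 0.0000 0.0000 -1.0000
    outer loop
      vertex 0.7 7.9 0.0
      vertex 0.7 16.1 0.0
      vertex 24.0 12.0 0.0
    endloop
  endfacet
  facet normal 0.0000 0.0000 -1.0000
    outer loop
      vertex 6.0 1.6 0.0
      vertex 0.7 7.9 0.0
      vertex 24.0 12.0 0.0
    endloop
  endfacet
  facet normal 0.0000 0.0000 -1.0000
    outer loop
      vertex 14.1 0.2 0.0
      vertex 6.0 1.6 0.0
      vertex 24.0 12.0 0.0
    endloop
  endfacet
  facet normal 0.0000 0.0000 -1.0000
    outer loop
      vertex 21.2 4.3 0.0
      vertex 14.1 0.2 0.0
      vertex 24.0 12.0 0.0
    endloop
  endfacet
  facet normal 0.0000 0.0000 1.0000
    outer loop
      vertex 24.0 12.0 25.0
      vertex 21.2 19.7 25.0
      vertex 14.1 23.8 25.0
    endloop
  endfacet
  facet normal 0.0000 0.0000 1.0000
    outer loop
      vertex 24.0 12.0 25.0
      vertex 14.1 23.8 25.0
      vertex 6.0 22.4 25.0
    endloop
  endfacet
  facet normal 0.0000 0.0000 1.0000
    outer loop
      vertex 24.0 12.0 25.0
      vertex 6.0 22.4 25.0
      vertex 0.7 16.1 25.0
    endloop
  endfacet
  facet normal 0.0000 0.0000 1.0000
    outer loop
      vertex 24.0 12.0 25.0
      vertex 0.7 16.1 25.0
      vertex 0.7 7.9 25.0
    endloop
  endfacet
  facet normal 0.0000 0.0000 1.0000
    outer loop
      vertex 24.0 12.0 25.0
      vertex 0.7 7.9 25.0
      vertex 6.0 1.6 25.0
    endloop
  endfacet
  facet normal 0.0000 0.0000 1.0000
    outer loop
      vertex 24.0 12.0 25.0
      vertex 6.0 1.6 25.0
      vertex 14.1 0.2 25.0
    endloop
  endfacet
  facet normal 0.0000 0.0000 1.0000
    outer loop
      vertex 24.0 12.0 25.0
      vertex 14.1 0.2 25.0
      vertex 21.2 4.3 25.0
    endloop
  endfacet
  facet normal 0.9398 0.3417 0.0000
    outer loop
      vertex 24.0 12.0 0.0
      vertex 21.2 19.7 0.0
      vertex 21.2 19.7 25.0
    endloop
  endfacet
  facet normal 0.9398 0.3417 0.0000
    outer loop
      vertex 24.0 12.0 0.0
      vertex 21.2 19.7 25.0
      vertex 24.0 12.0 25.0
    endloop
  endfacet
  facet normal 0.5001 0.8660 0.0000
    outer loop
      vertex 21.2 19.7 0.0
      vertex 14.1 23.8 0.0
      vertex 14.1 23.8 25.0
    endloop
  endfacet
  facet normal 0.5001 0.8660 0.0000
    outer loop
      vertex 21.2 19.7 0.0
      vertex 14.1 23.8 25.0
      vertex 21.2 19.7 25.0
    endloop
  endfacet
  facet normal -0.1703 0.9854 0.0000
    outer loop
      vertex 14.1 23.8 0.0
      vertex 6.0 22.4 0.0
      vertex 6.0 22.4 25.0
    endloop
  endfacet
  facet normal -0.1703 0.9854 0.0000
    outer loop
      vertex 14.1 23.8 0.0
      vertex 6.0 22.4 25.0
      vertex 14.1 23.8 25.0
    endloop
  endfacet
  facet normal -0.7652 0.6438 0.0000
    outer loop
      vertex 6.0 22.4 0.0
      vertex 0.7 16.1 0.0
      vertex 0.7 16.1 25.0
    endloop
  endfacet
  facet normal -0.7652 0.6438 0.0000
    outer loop
      vertex 6.0 22.4 0.0
      vertex 0.7 16.1 25.0
      vertex 6.0 22.4 25.0
    endloop
  endfacet
  facet normal -1.0000 0.0000 0.0000
    outer loop
      vertex 0.7 16.1 0.0
      vertex 0.7 7.9 0.0
      vertex 0.7 7.9 25.0
    endloop
  endfacet
  facet normal -1.0000 0.0000 0.0000
    outer loop
      vertex 0.7 16.1 0.0
      vertex 0.7 7.9 25.0
      vertex 0.7 16.1 25.0
    endloop
  endfacet
  facet normal -0.7652 -0.6438 0.0000
    outer loop
      vertex 0.7 7.9 0.0
      vertex 6.0 1.6 0.0
      vertex 6.0 1.6 25.0
    endloop
  endfacet
  facet normal -0.7652 -0.6438 0.0000
    outer loop
      vertex 0.7 7.9 0.0
      vertex 6.0 1.6 25.0
      vertex 0.7 7.9 25.0
    endloop
  endfacet
  facet normal -0.1703 -0.9854 0.0000
    outer loop
      vertex 6.0 1.6 0.0
      vertex 14.1 0.2 0.0
      vertex 14.1 0.2 25.0
    endloop
  endfacet
  facet normal -0.1703 -0.9854 0.0000
    outer loop
      vertex 6.0 1.6 0.0
      vertex 14.1 0.2 25.0
      vertex 6.0 1.6 25.0
    endloop
  endfacet
  facet normal 0.5001 -0.8660 0.0000
    outer loop
      vertex 14.1 0.2 0.0
      vertex 21.2 4.3 0.0
      vertex 21.2 4.3 25.0
    endloop
  endfacet
  facet normal 0.5001 -0.8660 0.0000
    outer loop
      vertex 14.1 0.2 0.0
      vertex 21.2 4.3 25.0
      vertex 14.1 0.2 25.0
    endloop
  endfacet
  facet normal 0.9398 -0.3417 0.0000
    outer loop
      vertex 21.2 4.3 0.0
      vertex 24.0 12.0 0.0
      vertex 24.0 12.0 25.0
    endloop
  endfacet
  facet normal 0.9398 -0.3417 0.0000
    outer loop
      vertex 21.2 4.3 0.0
      vertex 24.0 12.0 25.0
      vertex 21.2 4.3 25.0
    endloop
  endfacet
endsolid part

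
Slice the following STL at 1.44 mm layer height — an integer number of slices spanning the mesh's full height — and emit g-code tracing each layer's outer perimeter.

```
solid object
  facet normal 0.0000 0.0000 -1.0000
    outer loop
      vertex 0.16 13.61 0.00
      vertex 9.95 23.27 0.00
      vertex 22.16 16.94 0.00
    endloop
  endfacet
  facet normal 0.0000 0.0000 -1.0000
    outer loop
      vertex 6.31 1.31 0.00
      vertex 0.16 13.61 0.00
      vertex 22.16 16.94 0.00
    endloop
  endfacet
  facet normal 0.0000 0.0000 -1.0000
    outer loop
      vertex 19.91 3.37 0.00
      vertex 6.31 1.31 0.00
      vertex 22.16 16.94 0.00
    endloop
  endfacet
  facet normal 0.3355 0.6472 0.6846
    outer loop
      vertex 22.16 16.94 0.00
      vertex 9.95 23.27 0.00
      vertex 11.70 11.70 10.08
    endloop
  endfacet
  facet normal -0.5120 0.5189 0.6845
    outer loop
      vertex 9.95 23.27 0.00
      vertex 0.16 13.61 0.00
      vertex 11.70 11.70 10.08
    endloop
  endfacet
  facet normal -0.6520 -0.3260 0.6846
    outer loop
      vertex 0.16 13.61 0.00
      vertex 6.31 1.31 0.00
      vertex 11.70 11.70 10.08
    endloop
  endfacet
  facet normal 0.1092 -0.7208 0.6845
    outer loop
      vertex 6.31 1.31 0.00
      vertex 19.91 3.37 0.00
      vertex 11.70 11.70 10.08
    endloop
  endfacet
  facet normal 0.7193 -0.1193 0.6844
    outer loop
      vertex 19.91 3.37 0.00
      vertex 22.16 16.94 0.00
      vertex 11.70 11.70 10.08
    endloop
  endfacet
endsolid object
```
; perimeter-only toolpath
G21 ; units = mm
G90 ; absolute positioning
G28 ; home
; layer 1
G0 Z1.44
G0 X20.67 Y16.19
G1 X10.20 Y21.62
G1 X1.81 Y13.34
G1 X7.08 Y2.79
G1 X18.74 Y4.56
G1 X20.67 Y16.19
; layer 2
G0 Z2.88
G0 X19.17 Y15.44
G1 X10.45 Y19.96
G1 X3.46 Y13.06
G1 X7.85 Y4.28
G1 X17.56 Y5.75
G1 X19.17 Y15.44
; layer 3
G0 Z4.32
G0 X17.68 Y14.69
G1 X10.70 Y18.31
G1 X5.11 Y12.79
G1 X8.62 Y5.76
G1 X16.39 Y6.94
G1 X17.68 Y14.69
; layer 4
G0 Z5.76
G0 X16.18 Y13.95
G1 X10.95 Y16.66
G1 X6.75 Y12.52
G1 X9.39 Y7.25
G1 X15.22 Y8.13
G1 X16.18 Y13.95
; layer 5
G0 Z7.20
G0 X14.69 Y13.20
G1 X11.20 Y15.01
G1 X8.40 Y12.25
G1 X10.16 Y8.73
G1 X14.05 Y9.32
G1 X14.69 Y13.20
; layer 6
G0 Z8.64
G0 X13.19 Y12.45
G1 X11.45 Y13.35
G1 X10.05 Y11.97
G1 X10.93 Y10.22
G1 X12.87 Y10.51
G1 X13.19 Y12.45
M2 ; end

The solid is a regular 5-sided pyramid, base circumscribed radius ≈ 11.7 mm, apex at z ≈ 10.1 mm. Slicing at Δz = 1.44 mm — 7 equal slices spanning the solid's height, so layer i sits at z = i·h/7 — gives 6 non-empty perimeters. Each is a 5-segment closed polygon; G0 lifts to the layer z and rapids to the start vertex, then G1 traces the edges. The cross-section shrinks linearly with z (the slice at the apex is degenerate and omitted).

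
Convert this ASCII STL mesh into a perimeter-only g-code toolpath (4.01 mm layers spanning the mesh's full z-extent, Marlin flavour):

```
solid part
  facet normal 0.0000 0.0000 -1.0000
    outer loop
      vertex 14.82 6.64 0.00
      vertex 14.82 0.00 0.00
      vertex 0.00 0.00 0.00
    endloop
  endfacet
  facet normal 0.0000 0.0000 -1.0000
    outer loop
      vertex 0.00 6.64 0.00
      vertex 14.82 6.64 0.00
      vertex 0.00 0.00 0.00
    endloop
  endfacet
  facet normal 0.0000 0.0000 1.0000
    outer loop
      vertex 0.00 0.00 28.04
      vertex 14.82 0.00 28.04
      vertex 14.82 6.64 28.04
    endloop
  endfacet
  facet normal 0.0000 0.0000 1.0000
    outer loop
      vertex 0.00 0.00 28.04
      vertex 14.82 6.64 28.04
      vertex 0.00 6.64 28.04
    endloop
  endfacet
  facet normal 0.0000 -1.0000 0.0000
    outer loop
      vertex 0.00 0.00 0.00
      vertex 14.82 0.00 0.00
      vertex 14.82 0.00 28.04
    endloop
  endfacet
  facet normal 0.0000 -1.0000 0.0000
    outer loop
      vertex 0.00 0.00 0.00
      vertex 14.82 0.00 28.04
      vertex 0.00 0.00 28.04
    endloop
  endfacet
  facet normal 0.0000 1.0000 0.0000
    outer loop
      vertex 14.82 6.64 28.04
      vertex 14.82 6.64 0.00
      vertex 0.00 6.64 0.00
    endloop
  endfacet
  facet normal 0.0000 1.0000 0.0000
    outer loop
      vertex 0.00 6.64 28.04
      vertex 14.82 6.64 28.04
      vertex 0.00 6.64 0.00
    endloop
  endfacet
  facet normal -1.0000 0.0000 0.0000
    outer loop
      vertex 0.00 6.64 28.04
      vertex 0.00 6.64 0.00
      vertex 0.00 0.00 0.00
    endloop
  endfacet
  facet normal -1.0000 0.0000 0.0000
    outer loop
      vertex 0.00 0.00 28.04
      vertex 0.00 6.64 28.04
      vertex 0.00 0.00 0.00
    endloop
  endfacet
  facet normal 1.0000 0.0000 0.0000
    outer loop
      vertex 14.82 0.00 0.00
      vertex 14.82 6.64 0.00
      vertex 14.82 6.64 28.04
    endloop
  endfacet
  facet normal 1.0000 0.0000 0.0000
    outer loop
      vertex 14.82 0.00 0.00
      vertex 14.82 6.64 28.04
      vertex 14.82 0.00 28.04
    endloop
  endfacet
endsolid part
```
; perimeter-only toolpath
G21 ; units = mm
G90 ; absolute positioning
G28 ; home
; layer 1
G0 Z4.01
G0 X0.00 Y0.00
G1 X14.82 Y0.00
G1 X14.82 Y6.64
G1 X0.00 Y6.64
G1 X0.00 Y0.00
; layer 2
G0 Z8.01
G0 X0.00 Y0.00
G1 X14.82 Y0.00
G1 X14.82 Y6.64
G1 X0.00 Y6.64
G1 X0.00 Y0.00
; layer 3
G0 Z12.02
G0 X0.00 Y0.00
G1 X14.82 Y0.00
G1 X14.82 Y6.64
G1 X0.00 Y6.64
G1 X0.00 Y0.00
; layer 4
G0 Z16.02
G0 X0.00 Y0.00
G1 X14.82 Y0.00
G1 X14.82 Y6.64
G1 X0.00 Y6.64
G1 X0.00 Y0.00
; layer 5
G0 Z20.03
G0 X0.00 Y0.00
G1 X14.82 Y0.00
G1 X14.82 Y6.64
G1 X0.00 Y6.64
G1 X0.00 Y0.00
; layer 6
G0 Z24.03
G0 X0.00 Y0.00
G1 X14.82 Y0.00
G1 X14.82 Y6.64
G1 X0.00 Y6.64
G1 X0.00 Y0.00
; layer 7
G0 Z28.04
G0 X0.00 Y0.00
G1 X14.82 Y0.00
G1 X14.82 Y6.64
G1 X0.00 Y6.64
G1 X0.00 Y0.00
M2 ; end

The solid is a rectangular box, roughly 14.8 × 6.64 mm footprint and 28 mm tall. Slicing at Δz = 4.01 mm — 7 equal slices spanning the solid's height, so layer i sits at z = i·h/7 — gives 7 non-empty perimeters. Each is a 4-segment closed polygon; G0 lifts to the layer z and rapids to the start vertex, then G1 traces the edges.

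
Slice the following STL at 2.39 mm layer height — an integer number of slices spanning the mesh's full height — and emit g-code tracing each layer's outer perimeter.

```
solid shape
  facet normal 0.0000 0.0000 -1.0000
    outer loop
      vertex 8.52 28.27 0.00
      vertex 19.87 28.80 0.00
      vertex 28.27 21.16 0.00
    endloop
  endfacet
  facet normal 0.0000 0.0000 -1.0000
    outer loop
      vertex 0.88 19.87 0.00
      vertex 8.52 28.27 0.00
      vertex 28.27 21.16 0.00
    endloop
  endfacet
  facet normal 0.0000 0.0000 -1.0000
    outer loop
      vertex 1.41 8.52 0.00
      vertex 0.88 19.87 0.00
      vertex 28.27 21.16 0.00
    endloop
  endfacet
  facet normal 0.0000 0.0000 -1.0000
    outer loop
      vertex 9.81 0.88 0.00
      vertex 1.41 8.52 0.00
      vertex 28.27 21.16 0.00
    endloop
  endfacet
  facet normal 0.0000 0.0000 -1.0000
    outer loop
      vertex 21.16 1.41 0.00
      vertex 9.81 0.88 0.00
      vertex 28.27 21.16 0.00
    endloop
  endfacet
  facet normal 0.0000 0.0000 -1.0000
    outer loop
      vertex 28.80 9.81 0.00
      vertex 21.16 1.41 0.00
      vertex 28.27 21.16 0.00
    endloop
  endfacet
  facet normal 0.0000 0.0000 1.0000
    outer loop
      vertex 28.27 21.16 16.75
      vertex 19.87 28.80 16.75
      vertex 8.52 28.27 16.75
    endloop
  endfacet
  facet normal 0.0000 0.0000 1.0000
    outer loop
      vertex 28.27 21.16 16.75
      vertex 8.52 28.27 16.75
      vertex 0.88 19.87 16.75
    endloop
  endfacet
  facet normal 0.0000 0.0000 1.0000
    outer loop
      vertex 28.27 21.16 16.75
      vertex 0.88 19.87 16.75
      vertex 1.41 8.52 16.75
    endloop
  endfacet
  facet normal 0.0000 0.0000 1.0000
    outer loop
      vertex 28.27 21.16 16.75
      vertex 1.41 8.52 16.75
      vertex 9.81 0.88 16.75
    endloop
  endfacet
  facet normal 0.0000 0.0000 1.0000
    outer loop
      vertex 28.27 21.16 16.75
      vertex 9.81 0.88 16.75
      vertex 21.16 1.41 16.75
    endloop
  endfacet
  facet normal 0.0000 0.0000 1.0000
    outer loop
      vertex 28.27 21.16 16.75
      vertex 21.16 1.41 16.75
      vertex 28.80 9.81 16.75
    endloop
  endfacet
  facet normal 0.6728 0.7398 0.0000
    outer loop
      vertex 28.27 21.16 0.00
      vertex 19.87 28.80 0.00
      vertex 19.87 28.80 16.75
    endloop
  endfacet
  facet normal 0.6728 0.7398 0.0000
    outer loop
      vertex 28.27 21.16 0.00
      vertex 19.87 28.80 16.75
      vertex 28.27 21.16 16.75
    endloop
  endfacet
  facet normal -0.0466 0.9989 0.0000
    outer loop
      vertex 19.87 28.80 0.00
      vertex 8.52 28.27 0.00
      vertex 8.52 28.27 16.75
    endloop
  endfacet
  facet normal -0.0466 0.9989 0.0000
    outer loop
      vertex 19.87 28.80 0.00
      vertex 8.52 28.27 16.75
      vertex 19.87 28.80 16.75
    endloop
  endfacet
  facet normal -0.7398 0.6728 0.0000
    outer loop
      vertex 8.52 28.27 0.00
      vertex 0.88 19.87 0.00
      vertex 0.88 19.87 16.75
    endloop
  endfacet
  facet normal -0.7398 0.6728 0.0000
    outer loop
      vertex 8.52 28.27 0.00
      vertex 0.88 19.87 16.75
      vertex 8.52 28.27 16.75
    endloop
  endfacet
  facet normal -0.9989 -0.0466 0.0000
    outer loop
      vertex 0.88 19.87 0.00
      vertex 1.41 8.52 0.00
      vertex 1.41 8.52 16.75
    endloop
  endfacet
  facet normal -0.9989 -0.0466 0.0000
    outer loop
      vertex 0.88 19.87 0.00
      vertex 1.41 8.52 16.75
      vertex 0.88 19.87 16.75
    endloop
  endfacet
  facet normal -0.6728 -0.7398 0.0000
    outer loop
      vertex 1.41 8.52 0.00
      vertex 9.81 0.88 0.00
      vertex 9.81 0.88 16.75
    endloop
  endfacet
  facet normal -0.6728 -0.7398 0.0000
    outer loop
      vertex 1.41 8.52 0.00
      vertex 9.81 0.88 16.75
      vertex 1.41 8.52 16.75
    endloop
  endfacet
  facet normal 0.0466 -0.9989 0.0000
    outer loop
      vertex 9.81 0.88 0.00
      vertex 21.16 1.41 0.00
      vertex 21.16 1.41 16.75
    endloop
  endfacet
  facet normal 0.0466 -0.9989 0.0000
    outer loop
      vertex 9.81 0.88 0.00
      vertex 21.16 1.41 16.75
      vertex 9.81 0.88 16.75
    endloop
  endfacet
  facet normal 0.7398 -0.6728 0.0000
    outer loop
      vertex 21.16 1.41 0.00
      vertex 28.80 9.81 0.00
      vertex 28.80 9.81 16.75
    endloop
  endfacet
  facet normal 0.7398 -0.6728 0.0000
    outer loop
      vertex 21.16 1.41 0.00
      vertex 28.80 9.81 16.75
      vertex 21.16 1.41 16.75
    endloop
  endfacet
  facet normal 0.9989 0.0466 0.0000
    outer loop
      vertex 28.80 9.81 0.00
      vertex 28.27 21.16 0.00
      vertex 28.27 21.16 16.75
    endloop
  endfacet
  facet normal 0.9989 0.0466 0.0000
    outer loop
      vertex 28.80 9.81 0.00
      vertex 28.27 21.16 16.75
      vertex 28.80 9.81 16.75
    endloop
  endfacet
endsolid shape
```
; perimeter-only toolpath
G21 ; units = mm
G90 ; absolute positioning
G28 ; home
; layer 1
G0 Z2.39
G0 X28.27 Y21.16
G1 X19.87 Y28.80
G1 X8.52 Y28.27
G1 X0.88 Y19.87
G1 X1.41 Y8.52
G1 X9.81 Y0.88
G1 X21.16 Y1.41
G1 X28.80 Y9.81
G1 X28.27 Y21.16
; layer 2
G0 Z4.79
G0 X28.27 Y21.16
G1 X19.87 Y28.80
G1 X8.52 Y28.27
G1 X0.88 Y19.87
G1 X1.41 Y8.52
G1 X9.81 Y0.88
G1 X21.16 Y1.41
G1 X28.80 Y9.81
G1 X28.27 Y21.16
; layer 3
G0 Z7.18
G0 X28.27 Y21.16
G1 X19.87 Y28.80
G1 X8.52 Y28.27
G1 X0.88 Y19.87
G1 X1.41 Y8.52
G1 X9.81 Y0.88
G1 X21.16 Y1.41
G1 X28.80 Y9.81
G1 X28.27 Y21.16
; layer 4
G0 Z9.57
G0 X28.27 Y21.16
G1 X19.87 Y28.80
G1 X8.52 Y28.27
G1 X0.88 Y19.87
G1 X1.41 Y8.52
G1 X9.81 Y0.88
G1 X21.16 Y1.41
G1 X28.80 Y9.81
G1 X28.27 Y21.16
; layer 5
G0 Z11.96
G0 X28.27 Y21.16
G1 X19.87 Y28.80
G1 X8.52 Y28.27
G1 X0.88 Y19.87
G1 X1.41 Y8.52
G1 X9.81 Y0.88
G1 X21.16 Y1.41
G1 X28.80 Y9.81
G1 X28.27 Y21.16
; layer 6
G0 Z14.36
G0 X28.27 Y21.16
G1 X19.87 Y28.80
G1 X8.52 Y28.27
G1 X0.88 Y19.87
G1 X1.41 Y8.52
G1 X9.81 Y0.88
G1 X21.16 Y1.41
G1 X28.80 Y9.81
G1 X28.27 Y21.16
; layer 7
G0 Z16.75
G0 X28.27 Y21.16
G1 X19.87 Y28.80
G1 X8.52 Y28.27
G1 X0.88 Y19.87
G1 X1.41 Y8.52
G1 X9.81 Y0.88
G1 X21.16 Y1.41
G1 X28.80 Y9.81
G1 X28.27 Y21.16
M2 ; end

The solid is a regular 8-sided prism (a cylinder approximated with 8 flat sides), circumscribed radius ≈ 14.8 mm, height ≈ 16.8 mm. Slicing at Δz = 2.39 mm — 7 equal slices spanning the solid's height, so layer i sits at z = i·h/7 — gives 7 non-empty perimeters. Each is a 8-segment closed polygon; G0 lifts to the layer z and rapids to the start vertex, then G1 traces the edges.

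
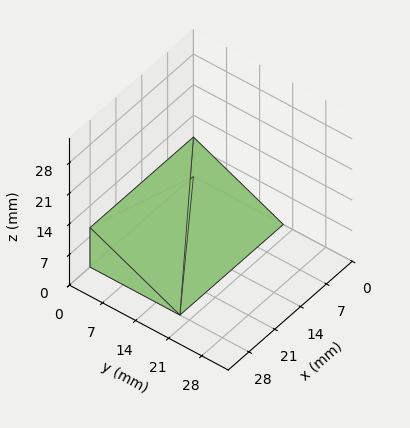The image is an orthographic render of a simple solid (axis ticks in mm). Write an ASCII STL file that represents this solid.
Reading the render: the shape is a wedge (ramp): 28 × 19 mm base, rising to 9 mm along the y=0 edge and sloping linearly to z=0 at y=19 (dimensions read to the nearest mm from the axis ticks). For the STL, each face is triangulated and given an outward normal.

solid part
  facet normal 0.0000 0.0000 -1.0000
    outer loop
      vertex 28.00 19.00 0.00
      vertex 28.00 0.00 0.00
      vertex 0.00 0.00 0.00
    endloop
  endfacet
  facet normal 0.0000 0.0000 -1.0000
    outer loop
      vertex 0.00 19.00 0.00
      vertex 28.00 19.00 0.00
      vertex 0.00 0.00 0.00
    endloop
  endfacet
  facet normal 0.0000 -1.0000 0.0000
    outer loop
      vertex 0.00 0.00 0.00
      vertex 28.00 0.00 0.00
      vertex 28.00 0.00 9.00
    endloop
  endfacet
  facet normal 0.0000 -1.0000 0.0000
    outer loop
      vertex 0.00 0.00 0.00
      vertex 28.00 0.00 9.00
      vertex 0.00 0.00 9.00
    endloop
  endfacet
  facet normal 0.0000 0.4281 0.9037
    outer loop
      vertex 0.00 0.00 9.00
      vertex 28.00 0.00 9.00
      vertex 28.00 19.00 0.00
    endloop
  endfacet
  facet normal 0.0000 0.4281 0.9037
    outer loop
      vertex 0.00 0.00 9.00
      vertex 28.00 19.00 0.00
      vertex 0.00 19.00 0.00
    endloop
  endfacet
  facet normal -1.0000 0.0000 0.0000
    outer loop
      vertex 0.00 0.00 9.00
      vertex 0.00 19.00 0.00
      vertex 0.00 0.00 0.00
    endloop
  endfacet
  facet normal 1.0000 0.0000 0.0000
    outer loop
      vertex 28.00 0.00 0.00
      vertex 28.00 19.00 0.00
      vertex 28.00 0.00 9.00
    endloop
  endfacet
endsolid part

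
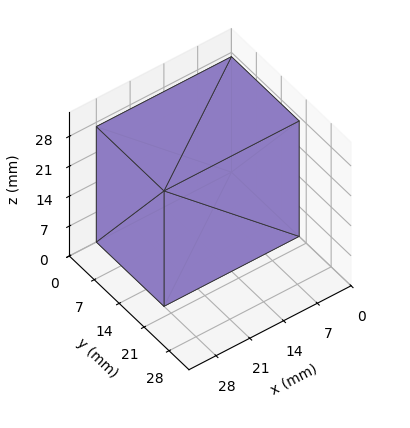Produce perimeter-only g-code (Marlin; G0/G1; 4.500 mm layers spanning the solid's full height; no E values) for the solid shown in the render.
Reading the render: the shape is a rectangular box, roughly 28 × 19 mm footprint and 27 mm tall (dimensions read to the nearest mm from the axis ticks). For the g-code, the solid's height is divided into equal slices at the stated Δz and each level perimeter traced with G1 moves after a G0 lift.

; perimeter-only toolpath
G21 ; units = mm
G90 ; absolute positioning
G28 ; home
; layer 1
G0 Z4.500
G0 X0.000 Y0.000
G1 X28.000 Y0.000
G1 X28.000 Y19.000
G1 X0.000 Y19.000
G1 X0.000 Y0.000
; layer 2
G0 Z9.000
G0 X0.000 Y0.000
G1 X28.000 Y0.000
G1 X28.000 Y19.000
G1 X0.000 Y19.000
G1 X0.000 Y0.000
; layer 3
G0 Z13.500
G0 X0.000 Y0.000
G1 X28.000 Y0.000
G1 X28.000 Y19.000
G1 X0.000 Y19.000
G1 X0.000 Y0.000
; layer 4
G0 Z18.000
G0 X0.000 Y0.000
G1 X28.000 Y0.000
G1 X28.000 Y19.000
G1 X0.000 Y19.000
G1 X0.000 Y0.000
; layer 5
G0 Z22.500
G0 X0.000 Y0.000
G1 X28.000 Y0.000
G1 X28.000 Y19.000
G1 X0.000 Y19.000
G1 X0.000 Y0.000
; layer 6
G0 Z27.000
G0 X0.000 Y0.000
G1 X28.000 Y0.000
G1 X28.000 Y19.000
G1 X0.000 Y19.000
G1 X0.000 Y0.000
M2 ; end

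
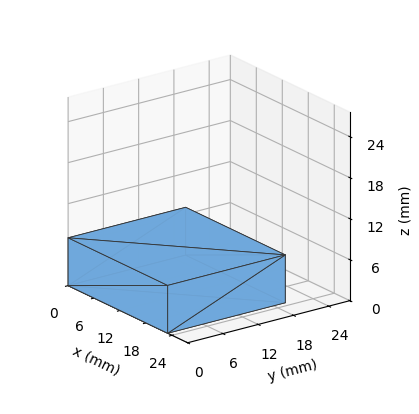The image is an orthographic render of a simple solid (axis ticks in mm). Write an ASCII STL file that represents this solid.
Reading the render: the shape is a rectangular box, roughly 23 × 20 mm footprint and 7 mm tall (dimensions read to the nearest mm from the axis ticks). For the STL, each face is triangulated and given an outward normal.

solid part
  facet normal 0.0000 0.0000 -1.0000
    outer loop
      vertex 23.00 20.00 0.00
      vertex 23.00 0.00 0.00
      vertex 0.00 0.00 0.00
    endloop
  endfacet
  facet normal 0.0000 0.0000 -1.0000
    outer loop
      vertex 0.00 20.00 0.00
      vertex 23.00 20.00 0.00
      vertex 0.00 0.00 0.00
    endloop
  endfacet
  facet normal 0.0000 0.0000 1.0000
    outer loop
      vertex 0.00 0.00 7.00
      vertex 23.00 0.00 7.00
      vertex 23.00 20.00 7.00
    endloop
  endfacet
  facet normal 0.0000 0.0000 1.0000
    outer loop
      vertex 0.00 0.00 7.00
      vertex 23.00 20.00 7.00
      vertex 0.00 20.00 7.00
    endloop
  endfacet
  facet normal 0.0000 -1.0000 0.0000
    outer loop
      vertex 0.00 0.00 0.00
      vertex 23.00 0.00 0.00
      vertex 23.00 0.00 7.00
    endloop
  endfacet
  facet normal 0.0000 -1.0000 0.0000
    outer loop
      vertex 0.00 0.00 0.00
      vertex 23.00 0.00 7.00
      vertex 0.00 0.00 7.00
    endloop
  endfacet
  facet normal 0.0000 1.0000 0.0000
    outer loop
      vertex 23.00 20.00 7.00
      vertex 23.00 20.00 0.00
      vertex 0.00 20.00 0.00
    endloop
  endfacet
  facet normal 0.0000 1.0000 0.0000
    outer loop
      vertex 0.00 20.00 7.00
      vertex 23.00 20.00 7.00
      vertex 0.00 20.00 0.00
    endloop
  endfacet
  facet normal -1.0000 0.0000 0.0000
    outer loop
      vertex 0.00 20.00 7.00
      vertex 0.00 20.00 0.00
      vertex 0.00 0.00 0.00
    endloop
  endfacet
  facet normal -1.0000 0.0000 0.0000
    outer loop
      vertex 0.00 0.00 7.00
      vertex 0.00 20.00 7.00
      vertex 0.00 0.00 0.00
    endloop
  endfacet
  facet normal 1.0000 0.0000 0.0000
    outer loop
      vertex 23.00 0.00 0.00
      vertex 23.00 20.00 0.00
      vertex 23.00 20.00 7.00
    endloop
  endfacet
  facet normal 1.0000 0.0000 0.0000
    outer loop
      vertex 23.00 0.00 0.00
      vertex 23.00 20.00 7.00
      vertex 23.00 0.00 7.00
    endloop
  endfacet
endsolid part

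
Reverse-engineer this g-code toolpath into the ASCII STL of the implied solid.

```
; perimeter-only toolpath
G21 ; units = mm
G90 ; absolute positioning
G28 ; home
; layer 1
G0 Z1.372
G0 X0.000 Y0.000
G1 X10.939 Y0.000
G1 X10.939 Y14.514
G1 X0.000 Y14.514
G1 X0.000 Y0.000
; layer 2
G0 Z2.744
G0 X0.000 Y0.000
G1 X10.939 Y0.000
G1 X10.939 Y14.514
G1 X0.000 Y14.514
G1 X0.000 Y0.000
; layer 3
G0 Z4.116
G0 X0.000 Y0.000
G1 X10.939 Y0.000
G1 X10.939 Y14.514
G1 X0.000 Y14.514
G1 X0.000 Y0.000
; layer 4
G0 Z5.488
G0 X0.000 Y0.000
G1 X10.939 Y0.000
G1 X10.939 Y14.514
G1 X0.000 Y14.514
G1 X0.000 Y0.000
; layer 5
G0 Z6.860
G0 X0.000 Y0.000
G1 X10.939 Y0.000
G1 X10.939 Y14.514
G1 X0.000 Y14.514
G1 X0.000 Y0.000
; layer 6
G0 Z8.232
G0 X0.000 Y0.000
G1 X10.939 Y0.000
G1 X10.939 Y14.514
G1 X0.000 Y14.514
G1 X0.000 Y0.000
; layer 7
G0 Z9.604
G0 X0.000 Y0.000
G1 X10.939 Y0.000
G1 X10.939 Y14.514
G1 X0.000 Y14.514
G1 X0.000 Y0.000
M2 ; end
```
solid part
  facet normal 0.0000 0.0000 -1.0000
    outer loop
      vertex 10.939 14.514 0.000
      vertex 10.939 0.000 0.000
      vertex 0.000 0.000 0.000
    endloop
  endfacet
  facet normal 0.0000 0.0000 -1.0000
    outer loop
      vertex 0.000 14.514 0.000
      vertex 10.939 14.514 0.000
      vertex 0.000 0.000 0.000
    endloop
  endfacet
  facet normal 0.0000 0.0000 1.0000
    outer loop
      vertex 0.000 0.000 9.604
      vertex 10.939 0.000 9.604
      vertex 10.939 14.514 9.604
    endloop
  endfacet
  facet normal 0.0000 0.0000 1.0000
    outer loop
      vertex 0.000 0.000 9.604
      vertex 10.939 14.514 9.604
      vertex 0.000 14.514 9.604
    endloop
  endfacet
  facet normal 0.0000 -1.0000 0.0000
    outer loop
      vertex 0.000 0.000 0.000
      vertex 10.939 0.000 0.000
      vertex 10.939 0.000 9.604
    endloop
  endfacet
  facet normal 0.0000 -1.0000 0.0000
    outer loop
      vertex 0.000 0.000 0.000
      vertex 10.939 0.000 9.604
      vertex 0.000 0.000 9.604
    endloop
  endfacet
  facet normal 0.0000 1.0000 0.0000
    outer loop
      vertex 10.939 14.514 9.604
      vertex 10.939 14.514 0.000
      vertex 0.000 14.514 0.000
    endloop
  endfacet
  facet normal 0.0000 1.0000 0.0000
    outer loop
      vertex 0.000 14.514 9.604
      vertex 10.939 14.514 9.604
      vertex 0.000 14.514 0.000
    endloop
  endfacet
  facet normal -1.0000 0.0000 0.0000
    outer loop
      vertex 0.000 14.514 9.604
      vertex 0.000 14.514 0.000
      vertex 0.000 0.000 0.000
    endloop
  endfacet
  facet normal -1.0000 0.0000 0.0000
    outer loop
      vertex 0.000 0.000 9.604
      vertex 0.000 14.514 9.604
      vertex 0.000 0.000 0.000
    endloop
  endfacet
  facet normal 1.0000 0.0000 0.0000
    outer loop
      vertex 10.939 0.000 0.000
      vertex 10.939 14.514 0.000
      vertex 10.939 14.514 9.604
    endloop
  endfacet
  facet normal 1.0000 0.0000 0.0000
    outer loop
      vertex 10.939 0.000 0.000
      vertex 10.939 14.514 9.604
      vertex 10.939 0.000 9.604
    endloop
  endfacet
endsolid part

The G0 Z moves step by Δz≈1.372 mm. Every layer's G1 loop is the same polygon, so the solid is a straight extrusion of it from z=0 to z≈9.6. Closing with flat bottom and top caps and triangulating gives 12 facets — a rectangular box, roughly 10.9 × 14.5 mm footprint and 9.6 mm tall.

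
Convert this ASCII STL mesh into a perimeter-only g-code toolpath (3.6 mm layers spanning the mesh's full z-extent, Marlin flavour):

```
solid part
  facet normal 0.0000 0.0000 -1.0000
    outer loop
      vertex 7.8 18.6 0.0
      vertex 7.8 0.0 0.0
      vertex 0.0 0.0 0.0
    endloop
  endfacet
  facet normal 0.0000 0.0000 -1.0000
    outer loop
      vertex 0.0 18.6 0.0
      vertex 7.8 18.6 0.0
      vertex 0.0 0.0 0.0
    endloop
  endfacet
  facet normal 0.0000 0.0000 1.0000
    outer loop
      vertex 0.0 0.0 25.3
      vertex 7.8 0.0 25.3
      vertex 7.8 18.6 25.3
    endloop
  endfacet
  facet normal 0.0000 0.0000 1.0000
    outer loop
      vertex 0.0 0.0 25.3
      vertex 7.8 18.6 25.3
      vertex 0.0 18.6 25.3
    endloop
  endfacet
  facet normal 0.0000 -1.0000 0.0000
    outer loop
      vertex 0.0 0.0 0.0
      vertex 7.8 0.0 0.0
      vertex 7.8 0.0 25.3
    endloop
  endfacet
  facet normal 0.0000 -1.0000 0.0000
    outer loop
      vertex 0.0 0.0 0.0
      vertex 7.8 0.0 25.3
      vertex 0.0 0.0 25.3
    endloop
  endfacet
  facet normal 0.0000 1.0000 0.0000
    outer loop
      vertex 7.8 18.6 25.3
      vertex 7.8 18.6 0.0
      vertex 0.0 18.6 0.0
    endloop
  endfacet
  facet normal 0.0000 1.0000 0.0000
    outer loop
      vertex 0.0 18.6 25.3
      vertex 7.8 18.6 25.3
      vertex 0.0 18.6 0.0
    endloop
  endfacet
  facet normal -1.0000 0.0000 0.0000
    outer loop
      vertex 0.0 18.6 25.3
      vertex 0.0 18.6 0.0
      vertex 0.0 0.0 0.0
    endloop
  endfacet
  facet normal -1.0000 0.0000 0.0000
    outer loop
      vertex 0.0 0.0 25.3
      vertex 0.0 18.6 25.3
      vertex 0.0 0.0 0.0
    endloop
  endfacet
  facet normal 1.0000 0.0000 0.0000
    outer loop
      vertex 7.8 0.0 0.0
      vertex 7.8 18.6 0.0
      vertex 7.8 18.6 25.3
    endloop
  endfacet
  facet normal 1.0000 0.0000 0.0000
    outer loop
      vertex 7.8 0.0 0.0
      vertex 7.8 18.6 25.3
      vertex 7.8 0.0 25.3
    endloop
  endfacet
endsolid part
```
; perimeter-only toolpath
G21 ; units = mm
G90 ; absolute positioning
G28 ; home
; layer 1
G0 Z3.6
G0 X0.0 Y0.0
G1 X7.8 Y0.0
G1 X7.8 Y18.6
G1 X0.0 Y18.6
G1 X0.0 Y0.0
; layer 2
G0 Z7.2
G0 X0.0 Y0.0
G1 X7.8 Y0.0
G1 X7.8 Y18.6
G1 X0.0 Y18.6
G1 X0.0 Y0.0
; layer 3
G0 Z10.8
G0 X0.0 Y0.0
G1 X7.8 Y0.0
G1 X7.8 Y18.6
G1 X0.0 Y18.6
G1 X0.0 Y0.0
; layer 4
G0 Z14.5
G0 X0.0 Y0.0
G1 X7.8 Y0.0
G1 X7.8 Y18.6
G1 X0.0 Y18.6
G1 X0.0 Y0.0
; layer 5
G0 Z18.1
G0 X0.0 Y0.0
G1 X7.8 Y0.0
G1 X7.8 Y18.6
G1 X0.0 Y18.6
G1 X0.0 Y0.0
; layer 6
G0 Z21.7
G0 X0.0 Y0.0
G1 X7.8 Y0.0
G1 X7.8 Y18.6
G1 X0.0 Y18.6
G1 X0.0 Y0.0
; layer 7
G0 Z25.3
G0 X0.0 Y0.0
G1 X7.8 Y0.0
G1 X7.8 Y18.6
G1 X0.0 Y18.6
G1 X0.0 Y0.0
M2 ; end

The solid is a rectangular box, roughly 7.8 × 18.6 mm footprint and 25.3 mm tall. Slicing at Δz = 3.6 mm — 7 equal slices spanning the solid's height, so layer i sits at z = i·h/7 — gives 7 non-empty perimeters. Each is a 4-segment closed polygon; G0 lifts to the layer z and rapids to the start vertex, then G1 traces the edges.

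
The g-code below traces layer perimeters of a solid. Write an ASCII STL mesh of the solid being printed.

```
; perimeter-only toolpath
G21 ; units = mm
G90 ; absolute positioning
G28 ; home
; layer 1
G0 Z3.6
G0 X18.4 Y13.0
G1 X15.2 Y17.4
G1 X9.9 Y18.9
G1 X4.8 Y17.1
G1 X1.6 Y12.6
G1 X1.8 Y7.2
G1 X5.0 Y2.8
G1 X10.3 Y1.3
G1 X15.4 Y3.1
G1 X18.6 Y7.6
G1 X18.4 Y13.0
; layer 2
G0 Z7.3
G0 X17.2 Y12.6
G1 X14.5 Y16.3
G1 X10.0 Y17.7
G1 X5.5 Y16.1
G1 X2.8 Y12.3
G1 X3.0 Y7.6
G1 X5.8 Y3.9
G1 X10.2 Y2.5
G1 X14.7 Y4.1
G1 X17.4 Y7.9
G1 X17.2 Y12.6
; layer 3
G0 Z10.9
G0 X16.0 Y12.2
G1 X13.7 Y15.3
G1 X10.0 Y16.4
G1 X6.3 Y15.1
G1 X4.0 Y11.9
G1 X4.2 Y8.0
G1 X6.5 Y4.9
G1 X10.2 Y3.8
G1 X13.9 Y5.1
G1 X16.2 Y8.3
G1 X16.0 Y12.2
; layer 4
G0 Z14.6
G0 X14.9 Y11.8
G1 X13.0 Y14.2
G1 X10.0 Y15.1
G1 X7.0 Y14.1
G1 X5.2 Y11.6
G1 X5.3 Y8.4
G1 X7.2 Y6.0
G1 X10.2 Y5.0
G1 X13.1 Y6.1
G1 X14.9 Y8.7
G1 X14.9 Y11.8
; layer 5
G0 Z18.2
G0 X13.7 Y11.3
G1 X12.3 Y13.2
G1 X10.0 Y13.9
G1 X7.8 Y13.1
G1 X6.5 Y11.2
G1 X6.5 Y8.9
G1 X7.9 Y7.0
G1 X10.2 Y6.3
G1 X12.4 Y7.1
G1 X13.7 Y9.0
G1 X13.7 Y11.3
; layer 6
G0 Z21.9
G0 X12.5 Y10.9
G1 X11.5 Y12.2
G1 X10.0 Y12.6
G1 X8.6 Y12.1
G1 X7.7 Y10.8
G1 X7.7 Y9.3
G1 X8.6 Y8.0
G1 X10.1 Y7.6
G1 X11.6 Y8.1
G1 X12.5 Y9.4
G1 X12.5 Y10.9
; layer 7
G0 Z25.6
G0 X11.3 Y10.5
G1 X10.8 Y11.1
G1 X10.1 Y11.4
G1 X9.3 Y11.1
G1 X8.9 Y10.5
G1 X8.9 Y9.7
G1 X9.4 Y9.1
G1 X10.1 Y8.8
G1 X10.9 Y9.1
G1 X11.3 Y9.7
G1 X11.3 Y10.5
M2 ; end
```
solid part
  facet normal 0.0000 0.0000 -1.0000
    outer loop
      vertex 9.9 20.2 0.0
      vertex 15.9 18.4 0.0
      vertex 19.6 13.4 0.0
    endloop
  endfacet
  facet normal 0.0000 0.0000 -1.0000
    outer loop
      vertex 4.0 18.1 0.0
      vertex 9.9 20.2 0.0
      vertex 19.6 13.4 0.0
    endloop
  endfacet
  facet normal 0.0000 0.0000 -1.0000
    outer loop
      vertex 0.4 13.0 0.0
      vertex 4.0 18.1 0.0
      vertex 19.6 13.4 0.0
    endloop
  endfacet
  facet normal 0.0000 0.0000 -1.0000
    outer loop
      vertex 0.6 6.8 0.0
      vertex 0.4 13.0 0.0
      vertex 19.6 13.4 0.0
    endloop
  endfacet
  facet normal 0.0000 0.0000 -1.0000
    outer loop
      vertex 4.3 1.8 0.0
      vertex 0.6 6.8 0.0
      vertex 19.6 13.4 0.0
    endloop
  endfacet
  facet normal 0.0000 0.0000 -1.0000
    outer loop
      vertex 10.3 0.0 0.0
      vertex 4.3 1.8 0.0
      vertex 19.6 13.4 0.0
    endloop
  endfacet
  facet normal 0.0000 0.0000 -1.0000
    outer loop
      vertex 16.2 2.1 0.0
      vertex 10.3 0.0 0.0
      vertex 19.6 13.4 0.0
    endloop
  endfacet
  facet normal 0.0000 0.0000 -1.0000
    outer loop
      vertex 19.8 7.2 0.0
      vertex 16.2 2.1 0.0
      vertex 19.6 13.4 0.0
    endloop
  endfacet
  facet normal 0.7636 0.5651 0.3123
    outer loop
      vertex 19.6 13.4 0.0
      vertex 15.9 18.4 0.0
      vertex 10.1 10.1 29.2
    endloop
  endfacet
  facet normal 0.2729 0.9098 0.3128
    outer loop
      vertex 15.9 18.4 0.0
      vertex 9.9 20.2 0.0
      vertex 10.1 10.1 29.2
    endloop
  endfacet
  facet normal -0.3186 0.8951 0.3118
    outer loop
      vertex 9.9 20.2 0.0
      vertex 4.0 18.1 0.0
      vertex 10.1 10.1 29.2
    endloop
  endfacet
  facet normal -0.7761 0.5479 0.3122
    outer loop
      vertex 4.0 18.1 0.0
      vertex 0.4 13.0 0.0
      vertex 10.1 10.1 29.2
    endloop
  endfacet
  facet normal -0.9495 -0.0306 0.3124
    outer loop
      vertex 0.4 13.0 0.0
      vertex 0.6 6.8 0.0
      vertex 10.1 10.1 29.2
    endloop
  endfacet
  facet normal -0.7636 -0.5651 0.3123
    outer loop
      vertex 0.6 6.8 0.0
      vertex 4.3 1.8 0.0
      vertex 10.1 10.1 29.2
    endloop
  endfacet
  facet normal -0.2729 -0.9098 0.3128
    outer loop
      vertex 4.3 1.8 0.0
      vertex 10.3 0.0 0.0
      vertex 10.1 10.1 29.2
    endloop
  endfacet
  facet normal 0.3186 -0.8951 0.3118
    outer loop
      vertex 10.3 0.0 0.0
      vertex 16.2 2.1 0.0
      vertex 10.1 10.1 29.2
    endloop
  endfacet
  facet normal 0.7761 -0.5479 0.3122
    outer loop
      vertex 16.2 2.1 0.0
      vertex 19.8 7.2 0.0
      vertex 10.1 10.1 29.2
    endloop
  endfacet
  facet normal 0.9495 0.0306 0.3124
    outer loop
      vertex 19.8 7.2 0.0
      vertex 19.6 13.4 0.0
      vertex 10.1 10.1 29.2
    endloop
  endfacet
endsolid part

The G0 Z moves step by Δz≈3.6 mm. The G1 loops shrink linearly with z, so the solid tapers from its base footprint up to z≈29.2. Closing with a flat bottom cap and the tapered top and triangulating gives 18 facets — a regular 10-sided pyramid, base circumscribed radius ≈ 10.1 mm, apex at z ≈ 29.2 mm.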